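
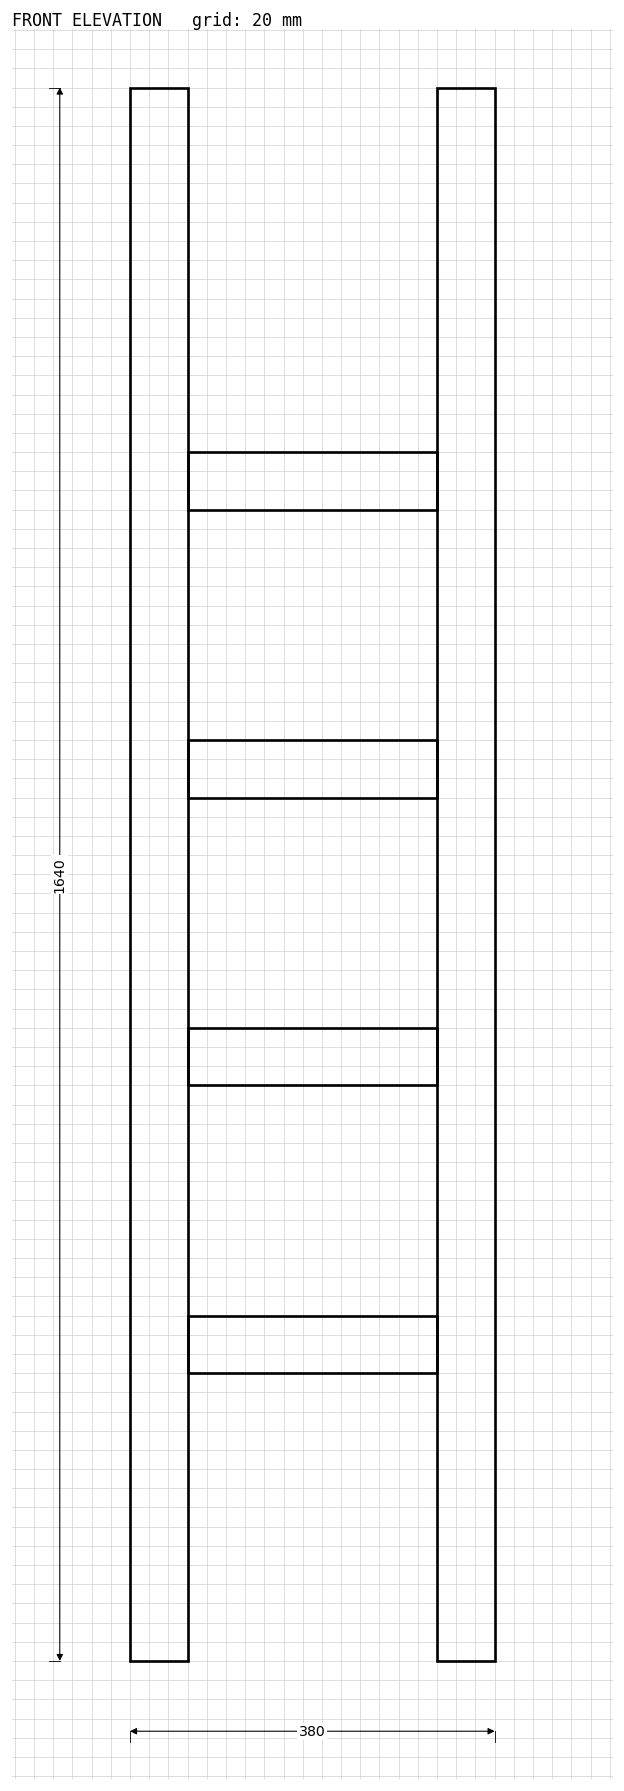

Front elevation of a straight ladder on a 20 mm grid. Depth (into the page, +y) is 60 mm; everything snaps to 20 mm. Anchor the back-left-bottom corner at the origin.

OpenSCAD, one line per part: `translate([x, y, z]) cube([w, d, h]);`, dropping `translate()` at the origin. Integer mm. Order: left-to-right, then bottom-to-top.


cube([60, 60, 1640]);
translate([60, 0, 300]) cube([260, 60, 60]);
translate([60, 0, 600]) cube([260, 60, 60]);
translate([60, 0, 900]) cube([260, 60, 60]);
translate([60, 0, 1200]) cube([260, 60, 60]);
translate([320, 0, 0]) cube([60, 60, 1640]);


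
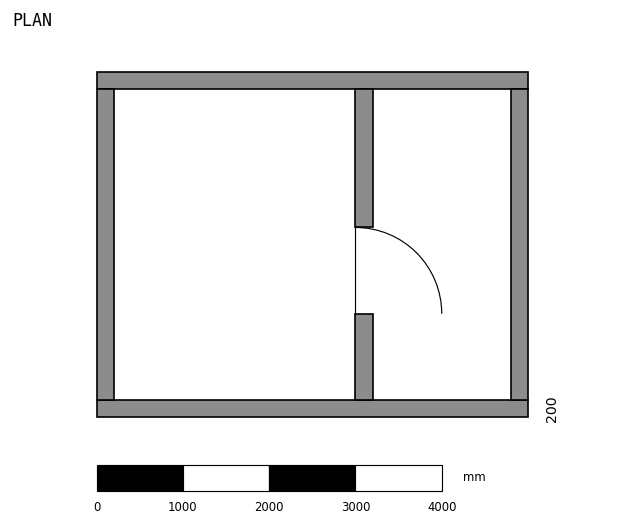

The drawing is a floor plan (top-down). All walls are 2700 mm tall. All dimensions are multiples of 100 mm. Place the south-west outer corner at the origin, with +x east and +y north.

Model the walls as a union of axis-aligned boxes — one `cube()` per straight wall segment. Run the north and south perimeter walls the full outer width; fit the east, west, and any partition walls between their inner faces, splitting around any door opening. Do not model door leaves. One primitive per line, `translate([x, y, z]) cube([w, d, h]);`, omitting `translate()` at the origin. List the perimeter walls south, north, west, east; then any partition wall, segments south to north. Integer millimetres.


cube([5000, 200, 2700]);
translate([0, 3800, 0]) cube([5000, 200, 2700]);
translate([0, 200, 0]) cube([200, 3600, 2700]);
translate([4800, 200, 0]) cube([200, 3600, 2700]);
translate([3000, 200, 0]) cube([200, 1000, 2700]);
translate([3000, 2200, 0]) cube([200, 1600, 2700]);


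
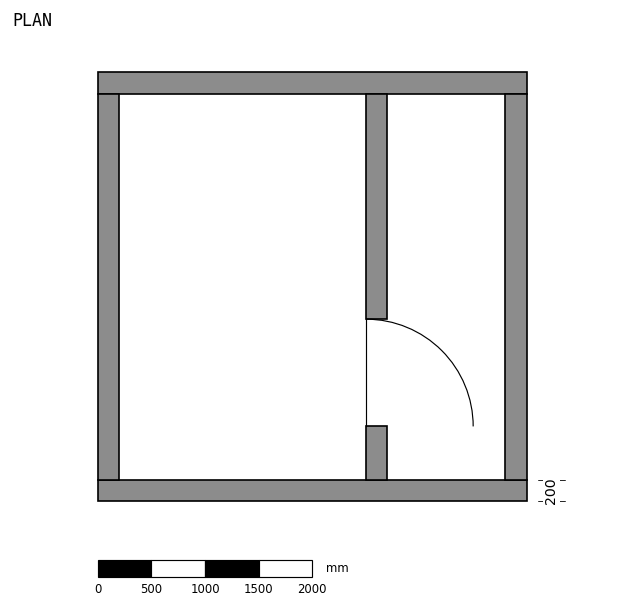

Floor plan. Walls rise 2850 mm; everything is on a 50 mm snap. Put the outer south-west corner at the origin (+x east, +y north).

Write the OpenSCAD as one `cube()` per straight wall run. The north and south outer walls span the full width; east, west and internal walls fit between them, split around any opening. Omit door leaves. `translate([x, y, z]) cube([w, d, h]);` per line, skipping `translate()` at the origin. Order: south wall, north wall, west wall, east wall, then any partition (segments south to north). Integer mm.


cube([4000, 200, 2850]);
translate([0, 3800, 0]) cube([4000, 200, 2850]);
translate([0, 200, 0]) cube([200, 3600, 2850]);
translate([3800, 200, 0]) cube([200, 3600, 2850]);
translate([2500, 200, 0]) cube([200, 500, 2850]);
translate([2500, 1700, 0]) cube([200, 2100, 2850]);


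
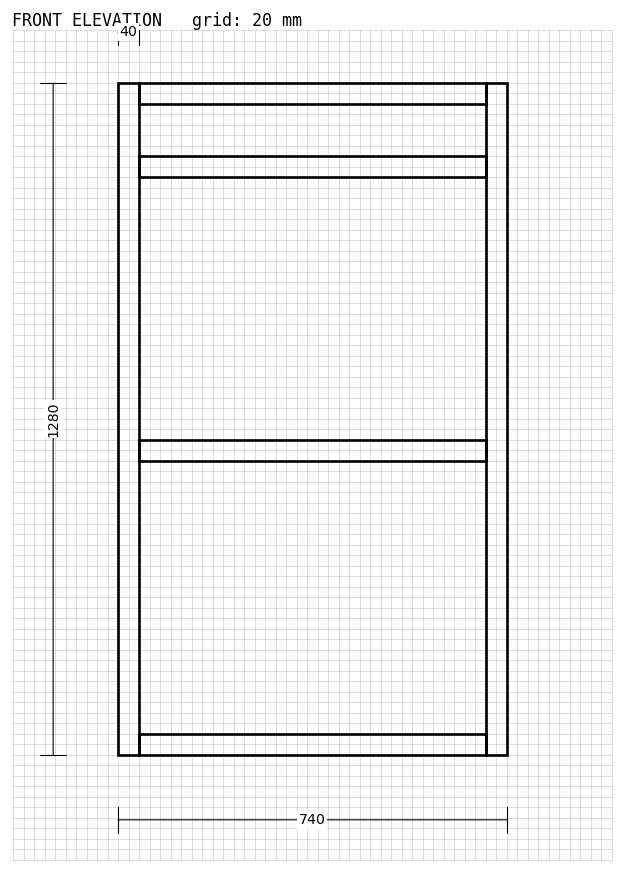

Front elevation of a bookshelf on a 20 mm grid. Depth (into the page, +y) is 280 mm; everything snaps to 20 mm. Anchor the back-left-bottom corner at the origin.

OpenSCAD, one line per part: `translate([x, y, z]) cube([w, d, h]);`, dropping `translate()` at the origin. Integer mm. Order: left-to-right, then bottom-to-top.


cube([40, 280, 1280]);
translate([40, 0, 0]) cube([660, 280, 40]);
translate([40, 0, 560]) cube([660, 280, 40]);
translate([40, 0, 1100]) cube([660, 280, 40]);
translate([40, 0, 1240]) cube([660, 280, 40]);
translate([700, 0, 0]) cube([40, 280, 1280]);


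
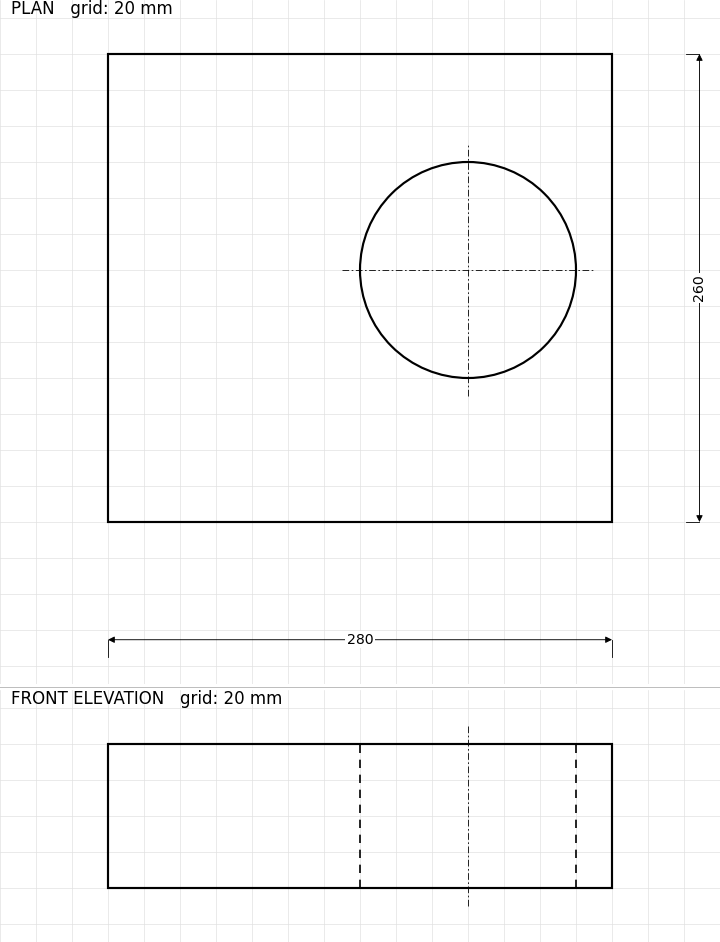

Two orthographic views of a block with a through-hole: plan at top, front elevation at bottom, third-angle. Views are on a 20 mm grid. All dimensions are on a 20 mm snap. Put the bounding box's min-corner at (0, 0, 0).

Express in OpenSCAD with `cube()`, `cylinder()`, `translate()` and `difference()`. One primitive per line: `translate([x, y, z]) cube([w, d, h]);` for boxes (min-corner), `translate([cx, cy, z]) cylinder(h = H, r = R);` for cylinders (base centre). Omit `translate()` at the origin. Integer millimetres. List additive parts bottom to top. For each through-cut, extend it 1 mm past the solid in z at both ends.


difference() {
  cube([280, 260, 80]);
  translate([200, 140, -1]) cylinder(h = 82, r = 60);
}


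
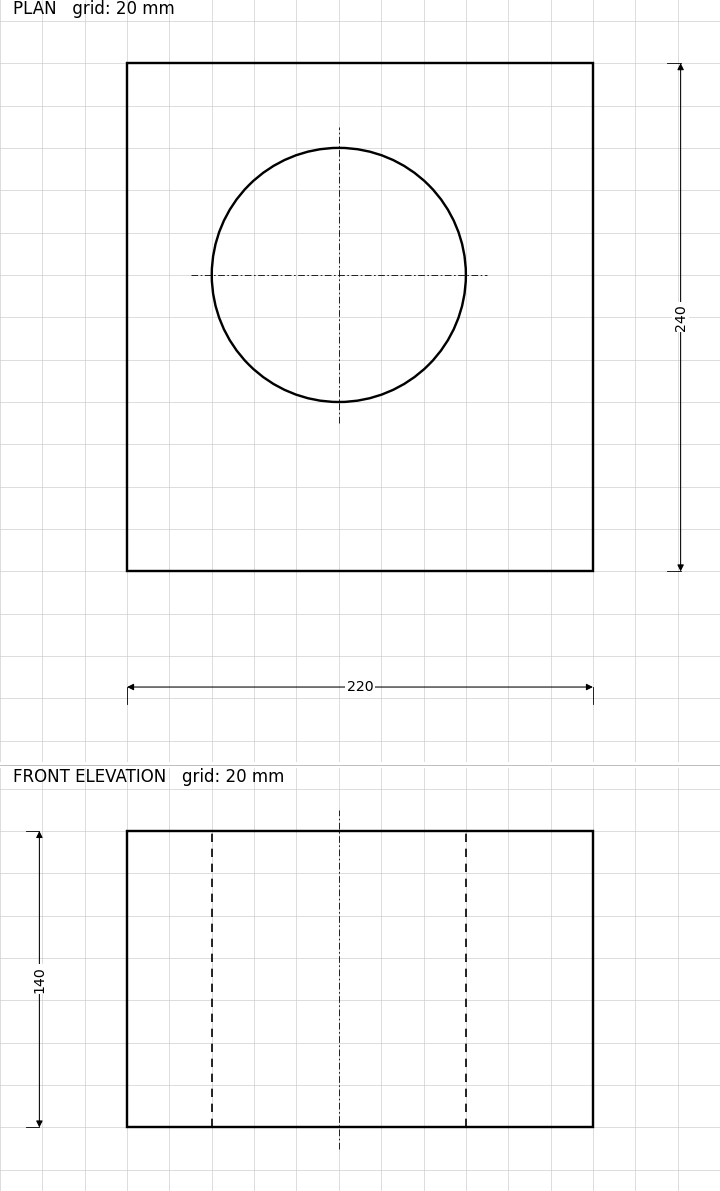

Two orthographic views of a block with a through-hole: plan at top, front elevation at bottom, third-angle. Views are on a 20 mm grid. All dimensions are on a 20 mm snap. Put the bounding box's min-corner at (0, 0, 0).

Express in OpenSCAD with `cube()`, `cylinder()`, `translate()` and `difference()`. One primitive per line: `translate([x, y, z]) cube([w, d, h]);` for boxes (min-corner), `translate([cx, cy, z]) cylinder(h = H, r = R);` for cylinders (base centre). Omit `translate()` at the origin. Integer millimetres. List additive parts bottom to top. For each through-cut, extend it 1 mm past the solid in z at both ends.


difference() {
  cube([220, 240, 140]);
  translate([100, 140, -1]) cylinder(h = 142, r = 60);
}


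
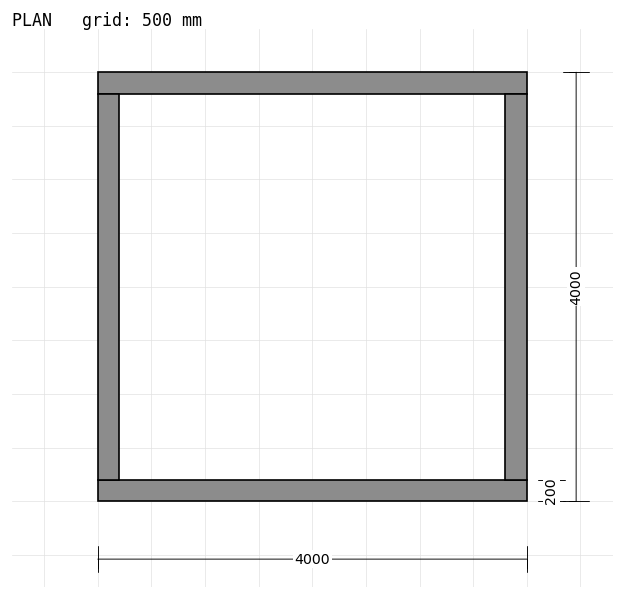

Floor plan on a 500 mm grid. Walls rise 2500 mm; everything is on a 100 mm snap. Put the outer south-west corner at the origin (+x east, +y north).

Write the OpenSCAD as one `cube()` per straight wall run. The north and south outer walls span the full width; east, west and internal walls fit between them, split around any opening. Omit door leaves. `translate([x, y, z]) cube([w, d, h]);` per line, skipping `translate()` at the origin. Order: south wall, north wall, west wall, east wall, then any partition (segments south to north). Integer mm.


cube([4000, 200, 2500]);
translate([0, 3800, 0]) cube([4000, 200, 2500]);
translate([0, 200, 0]) cube([200, 3600, 2500]);
translate([3800, 200, 0]) cube([200, 3600, 2500]);


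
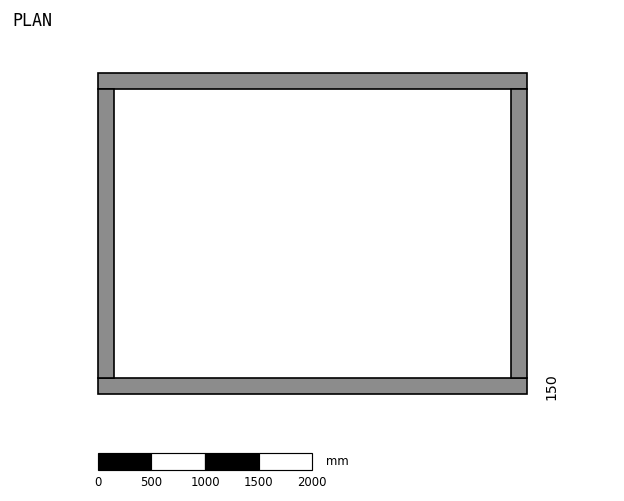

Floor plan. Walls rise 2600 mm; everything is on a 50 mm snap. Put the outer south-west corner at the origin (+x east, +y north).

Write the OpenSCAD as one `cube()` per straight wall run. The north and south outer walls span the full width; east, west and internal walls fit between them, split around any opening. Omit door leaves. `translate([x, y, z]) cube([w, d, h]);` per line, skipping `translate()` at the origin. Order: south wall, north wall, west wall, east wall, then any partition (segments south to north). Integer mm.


cube([4000, 150, 2600]);
translate([0, 2850, 0]) cube([4000, 150, 2600]);
translate([0, 150, 0]) cube([150, 2700, 2600]);
translate([3850, 150, 0]) cube([150, 2700, 2600]);


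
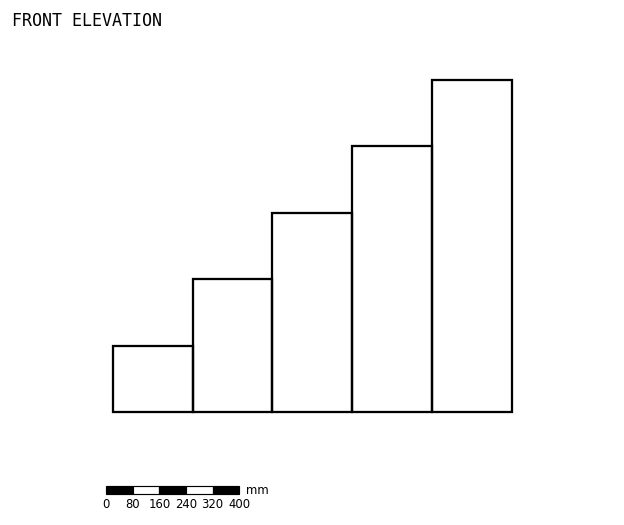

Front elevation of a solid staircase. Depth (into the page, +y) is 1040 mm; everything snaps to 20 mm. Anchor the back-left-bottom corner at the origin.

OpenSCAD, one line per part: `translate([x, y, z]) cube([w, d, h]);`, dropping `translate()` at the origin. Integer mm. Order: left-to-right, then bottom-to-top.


cube([240, 1040, 200]);
translate([240, 0, 0]) cube([240, 1040, 400]);
translate([480, 0, 0]) cube([240, 1040, 600]);
translate([720, 0, 0]) cube([240, 1040, 800]);
translate([960, 0, 0]) cube([240, 1040, 1000]);


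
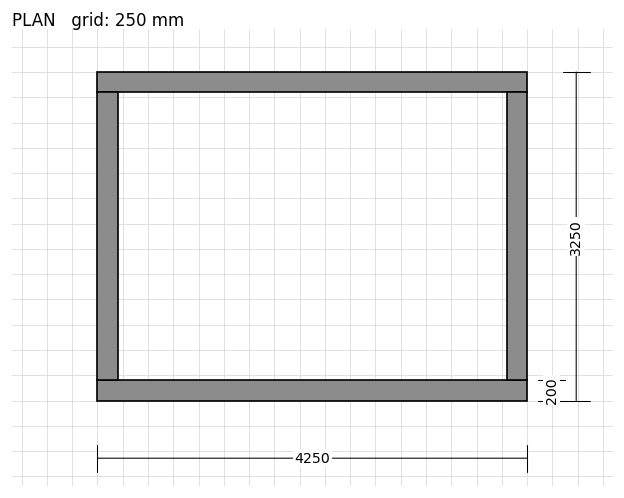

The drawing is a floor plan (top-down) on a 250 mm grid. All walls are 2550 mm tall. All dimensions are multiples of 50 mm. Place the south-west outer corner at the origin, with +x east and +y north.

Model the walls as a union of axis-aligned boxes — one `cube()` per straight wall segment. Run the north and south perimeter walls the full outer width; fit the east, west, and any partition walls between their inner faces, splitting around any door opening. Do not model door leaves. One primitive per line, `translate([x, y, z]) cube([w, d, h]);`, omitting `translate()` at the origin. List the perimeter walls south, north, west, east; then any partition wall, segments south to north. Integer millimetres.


cube([4250, 200, 2550]);
translate([0, 3050, 0]) cube([4250, 200, 2550]);
translate([0, 200, 0]) cube([200, 2850, 2550]);
translate([4050, 200, 0]) cube([200, 2850, 2550]);


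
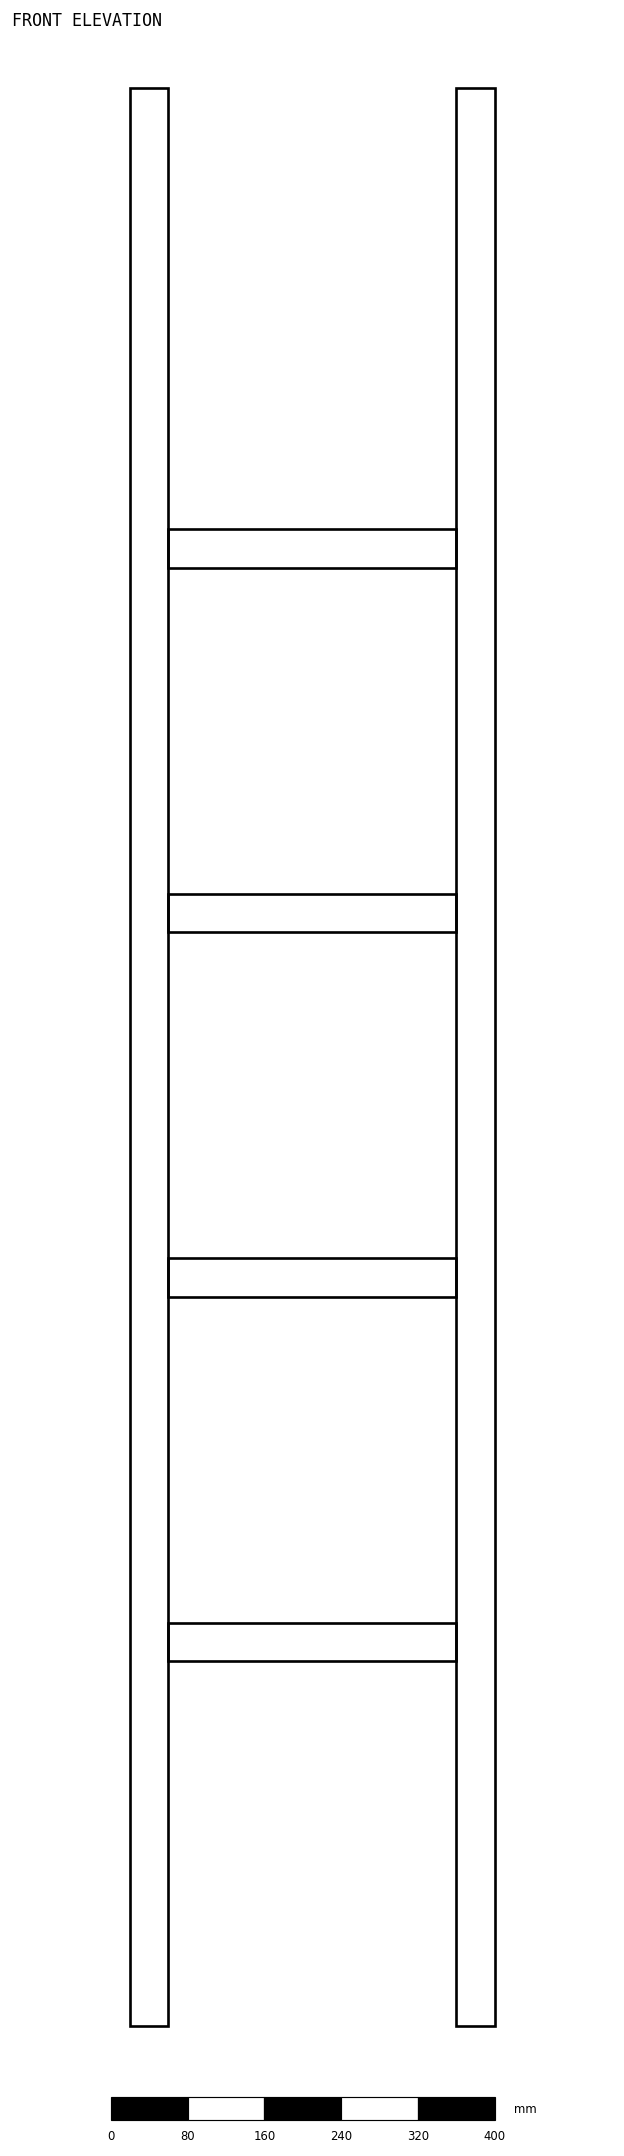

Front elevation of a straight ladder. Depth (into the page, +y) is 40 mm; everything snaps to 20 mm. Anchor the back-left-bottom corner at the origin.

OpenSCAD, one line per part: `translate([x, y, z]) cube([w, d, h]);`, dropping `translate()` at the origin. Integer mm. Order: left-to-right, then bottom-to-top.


cube([40, 40, 2020]);
translate([40, 0, 380]) cube([300, 40, 40]);
translate([40, 0, 760]) cube([300, 40, 40]);
translate([40, 0, 1140]) cube([300, 40, 40]);
translate([40, 0, 1520]) cube([300, 40, 40]);
translate([340, 0, 0]) cube([40, 40, 2020]);


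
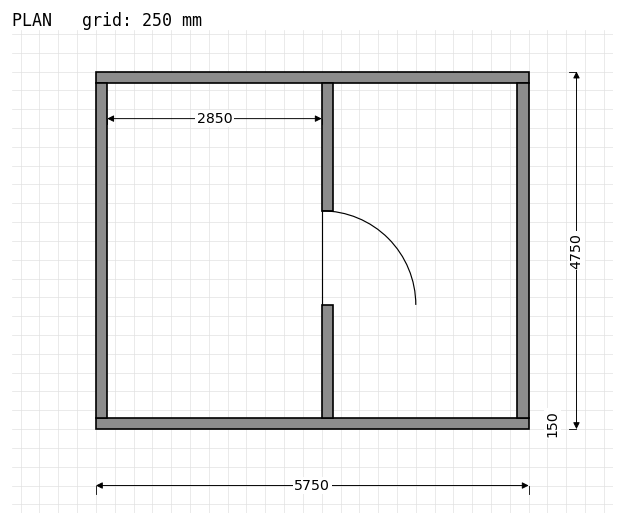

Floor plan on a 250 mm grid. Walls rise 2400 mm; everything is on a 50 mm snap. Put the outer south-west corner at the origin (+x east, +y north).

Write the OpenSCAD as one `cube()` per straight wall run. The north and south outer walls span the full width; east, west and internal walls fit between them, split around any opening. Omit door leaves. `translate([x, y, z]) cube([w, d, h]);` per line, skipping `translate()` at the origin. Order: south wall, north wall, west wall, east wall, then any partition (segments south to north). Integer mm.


cube([5750, 150, 2400]);
translate([0, 4600, 0]) cube([5750, 150, 2400]);
translate([0, 150, 0]) cube([150, 4450, 2400]);
translate([5600, 150, 0]) cube([150, 4450, 2400]);
translate([3000, 150, 0]) cube([150, 1500, 2400]);
translate([3000, 2900, 0]) cube([150, 1700, 2400]);


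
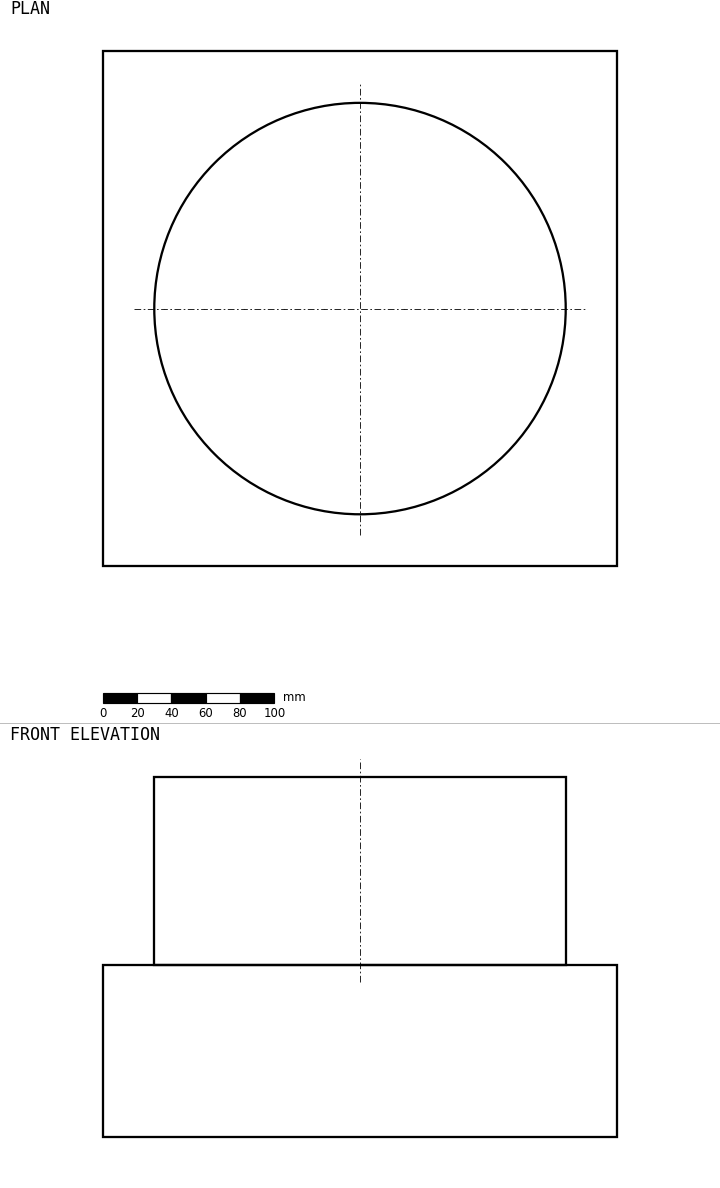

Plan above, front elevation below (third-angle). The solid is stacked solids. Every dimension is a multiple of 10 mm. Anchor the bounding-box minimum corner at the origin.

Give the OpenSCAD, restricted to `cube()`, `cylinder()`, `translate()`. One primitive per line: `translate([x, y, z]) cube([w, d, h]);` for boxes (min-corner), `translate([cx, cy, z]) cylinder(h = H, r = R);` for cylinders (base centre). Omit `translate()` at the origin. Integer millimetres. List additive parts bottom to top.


cube([300, 300, 100]);
translate([150, 150, 100]) cylinder(h = 110, r = 120);


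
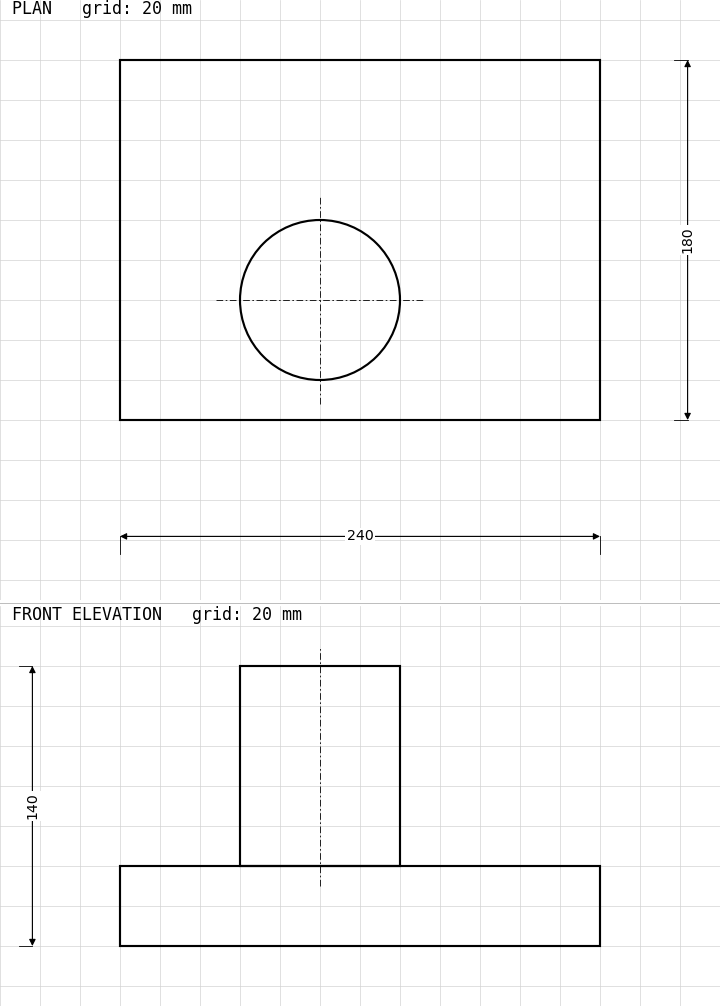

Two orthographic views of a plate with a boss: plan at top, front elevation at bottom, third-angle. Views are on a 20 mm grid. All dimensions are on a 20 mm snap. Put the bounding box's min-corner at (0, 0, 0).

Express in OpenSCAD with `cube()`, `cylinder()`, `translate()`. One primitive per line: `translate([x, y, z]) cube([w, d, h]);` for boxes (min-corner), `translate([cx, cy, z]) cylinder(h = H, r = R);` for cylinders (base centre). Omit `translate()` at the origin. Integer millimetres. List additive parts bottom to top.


cube([240, 180, 40]);
translate([100, 60, 40]) cylinder(h = 100, r = 40);


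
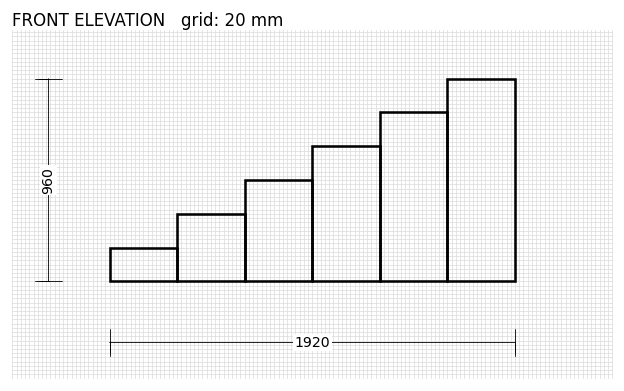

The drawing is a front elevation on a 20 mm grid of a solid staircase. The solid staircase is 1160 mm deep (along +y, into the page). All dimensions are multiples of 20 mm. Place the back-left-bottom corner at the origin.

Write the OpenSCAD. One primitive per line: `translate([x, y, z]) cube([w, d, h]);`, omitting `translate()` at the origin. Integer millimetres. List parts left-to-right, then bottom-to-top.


cube([320, 1160, 160]);
translate([320, 0, 0]) cube([320, 1160, 320]);
translate([640, 0, 0]) cube([320, 1160, 480]);
translate([960, 0, 0]) cube([320, 1160, 640]);
translate([1280, 0, 0]) cube([320, 1160, 800]);
translate([1600, 0, 0]) cube([320, 1160, 960]);


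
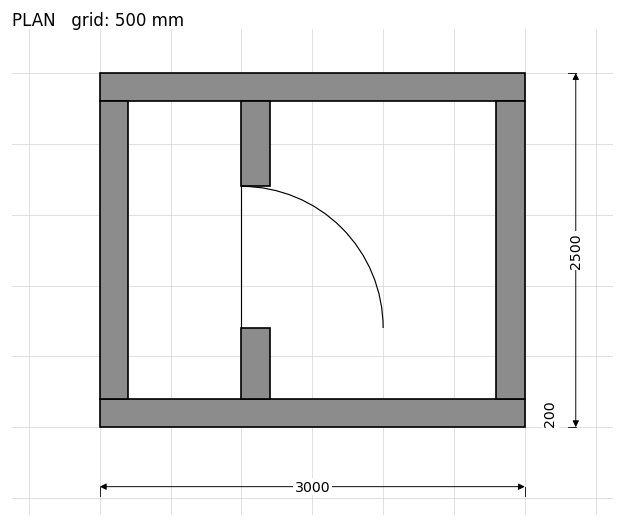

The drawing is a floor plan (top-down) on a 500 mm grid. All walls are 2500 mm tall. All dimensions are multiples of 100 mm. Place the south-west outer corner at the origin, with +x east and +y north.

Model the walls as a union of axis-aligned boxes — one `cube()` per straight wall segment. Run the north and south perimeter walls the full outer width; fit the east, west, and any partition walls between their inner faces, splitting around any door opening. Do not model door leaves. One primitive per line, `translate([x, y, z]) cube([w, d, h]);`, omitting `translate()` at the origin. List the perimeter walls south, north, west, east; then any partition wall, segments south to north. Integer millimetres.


cube([3000, 200, 2500]);
translate([0, 2300, 0]) cube([3000, 200, 2500]);
translate([0, 200, 0]) cube([200, 2100, 2500]);
translate([2800, 200, 0]) cube([200, 2100, 2500]);
translate([1000, 200, 0]) cube([200, 500, 2500]);
translate([1000, 1700, 0]) cube([200, 600, 2500]);


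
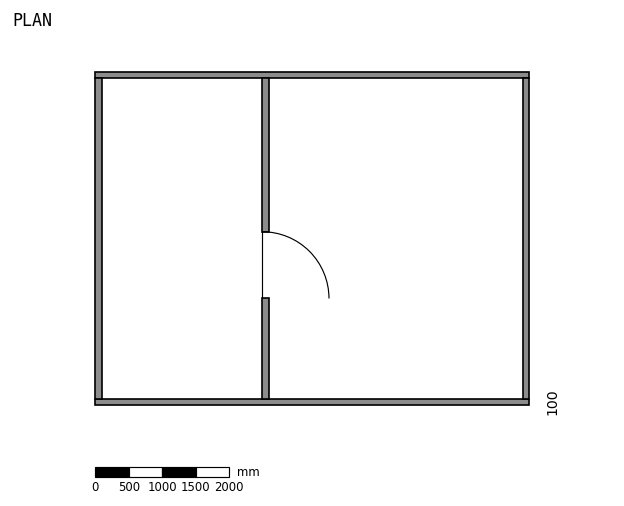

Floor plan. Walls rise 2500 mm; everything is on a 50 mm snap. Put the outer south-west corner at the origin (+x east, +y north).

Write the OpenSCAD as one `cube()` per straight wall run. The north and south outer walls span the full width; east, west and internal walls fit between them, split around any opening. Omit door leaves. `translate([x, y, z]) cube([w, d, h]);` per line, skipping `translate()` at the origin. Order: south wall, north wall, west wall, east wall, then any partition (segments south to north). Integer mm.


cube([6500, 100, 2500]);
translate([0, 4900, 0]) cube([6500, 100, 2500]);
translate([0, 100, 0]) cube([100, 4800, 2500]);
translate([6400, 100, 0]) cube([100, 4800, 2500]);
translate([2500, 100, 0]) cube([100, 1500, 2500]);
translate([2500, 2600, 0]) cube([100, 2300, 2500]);


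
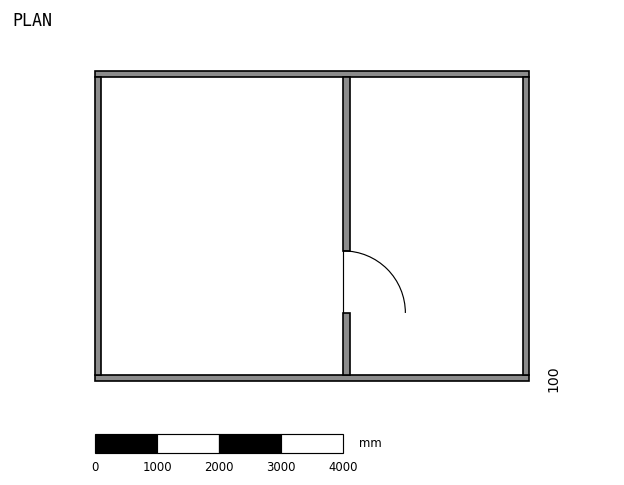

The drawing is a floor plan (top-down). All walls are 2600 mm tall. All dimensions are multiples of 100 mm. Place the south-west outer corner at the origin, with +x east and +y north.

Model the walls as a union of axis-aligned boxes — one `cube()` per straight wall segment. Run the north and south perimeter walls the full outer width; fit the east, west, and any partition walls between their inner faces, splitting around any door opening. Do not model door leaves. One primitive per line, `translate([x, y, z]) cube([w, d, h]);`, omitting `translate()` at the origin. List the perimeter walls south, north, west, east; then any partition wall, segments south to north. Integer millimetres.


cube([7000, 100, 2600]);
translate([0, 4900, 0]) cube([7000, 100, 2600]);
translate([0, 100, 0]) cube([100, 4800, 2600]);
translate([6900, 100, 0]) cube([100, 4800, 2600]);
translate([4000, 100, 0]) cube([100, 1000, 2600]);
translate([4000, 2100, 0]) cube([100, 2800, 2600]);


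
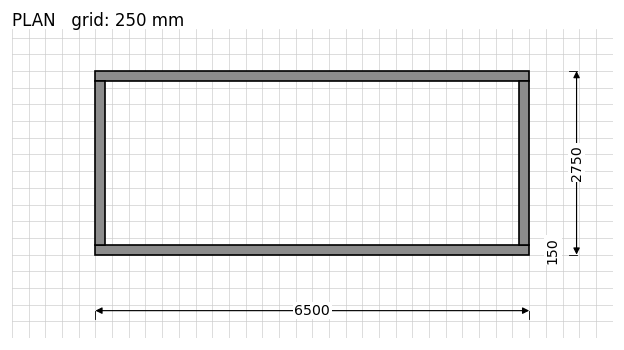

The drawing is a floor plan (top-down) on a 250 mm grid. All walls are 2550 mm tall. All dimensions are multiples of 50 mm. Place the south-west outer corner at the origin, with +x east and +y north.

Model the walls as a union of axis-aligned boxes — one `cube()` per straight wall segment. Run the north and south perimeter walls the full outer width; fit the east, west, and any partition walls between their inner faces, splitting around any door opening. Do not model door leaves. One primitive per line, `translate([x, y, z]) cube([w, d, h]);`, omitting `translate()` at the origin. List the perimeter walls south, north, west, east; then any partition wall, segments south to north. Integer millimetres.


cube([6500, 150, 2550]);
translate([0, 2600, 0]) cube([6500, 150, 2550]);
translate([0, 150, 0]) cube([150, 2450, 2550]);
translate([6350, 150, 0]) cube([150, 2450, 2550]);


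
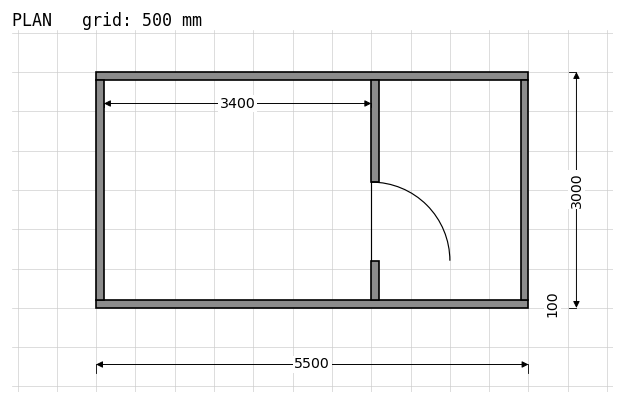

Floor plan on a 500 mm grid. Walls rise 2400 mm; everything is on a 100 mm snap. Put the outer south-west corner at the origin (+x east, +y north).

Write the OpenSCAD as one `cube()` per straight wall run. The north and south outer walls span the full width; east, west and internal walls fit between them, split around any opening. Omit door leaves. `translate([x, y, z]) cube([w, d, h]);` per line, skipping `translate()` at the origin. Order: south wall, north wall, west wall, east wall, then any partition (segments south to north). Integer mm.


cube([5500, 100, 2400]);
translate([0, 2900, 0]) cube([5500, 100, 2400]);
translate([0, 100, 0]) cube([100, 2800, 2400]);
translate([5400, 100, 0]) cube([100, 2800, 2400]);
translate([3500, 100, 0]) cube([100, 500, 2400]);
translate([3500, 1600, 0]) cube([100, 1300, 2400]);


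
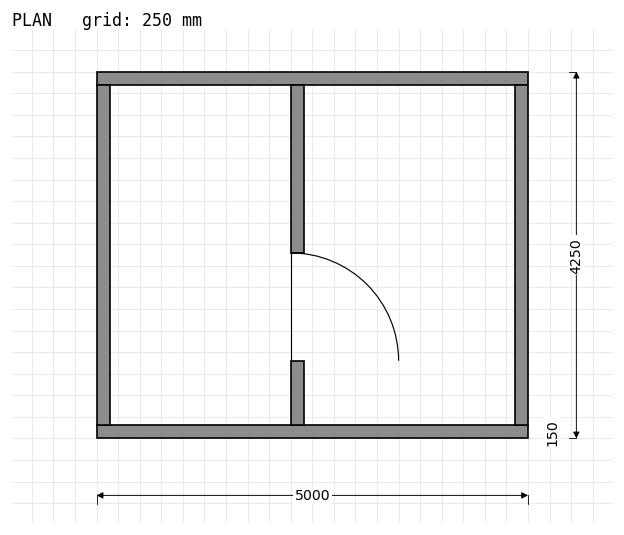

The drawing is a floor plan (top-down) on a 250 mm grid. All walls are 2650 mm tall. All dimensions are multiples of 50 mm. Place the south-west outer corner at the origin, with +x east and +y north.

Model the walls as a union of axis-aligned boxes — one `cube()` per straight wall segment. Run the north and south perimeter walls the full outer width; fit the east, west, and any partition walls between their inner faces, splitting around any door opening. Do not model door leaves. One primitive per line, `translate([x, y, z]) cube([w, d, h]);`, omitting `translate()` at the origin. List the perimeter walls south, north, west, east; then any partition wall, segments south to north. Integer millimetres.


cube([5000, 150, 2650]);
translate([0, 4100, 0]) cube([5000, 150, 2650]);
translate([0, 150, 0]) cube([150, 3950, 2650]);
translate([4850, 150, 0]) cube([150, 3950, 2650]);
translate([2250, 150, 0]) cube([150, 750, 2650]);
translate([2250, 2150, 0]) cube([150, 1950, 2650]);


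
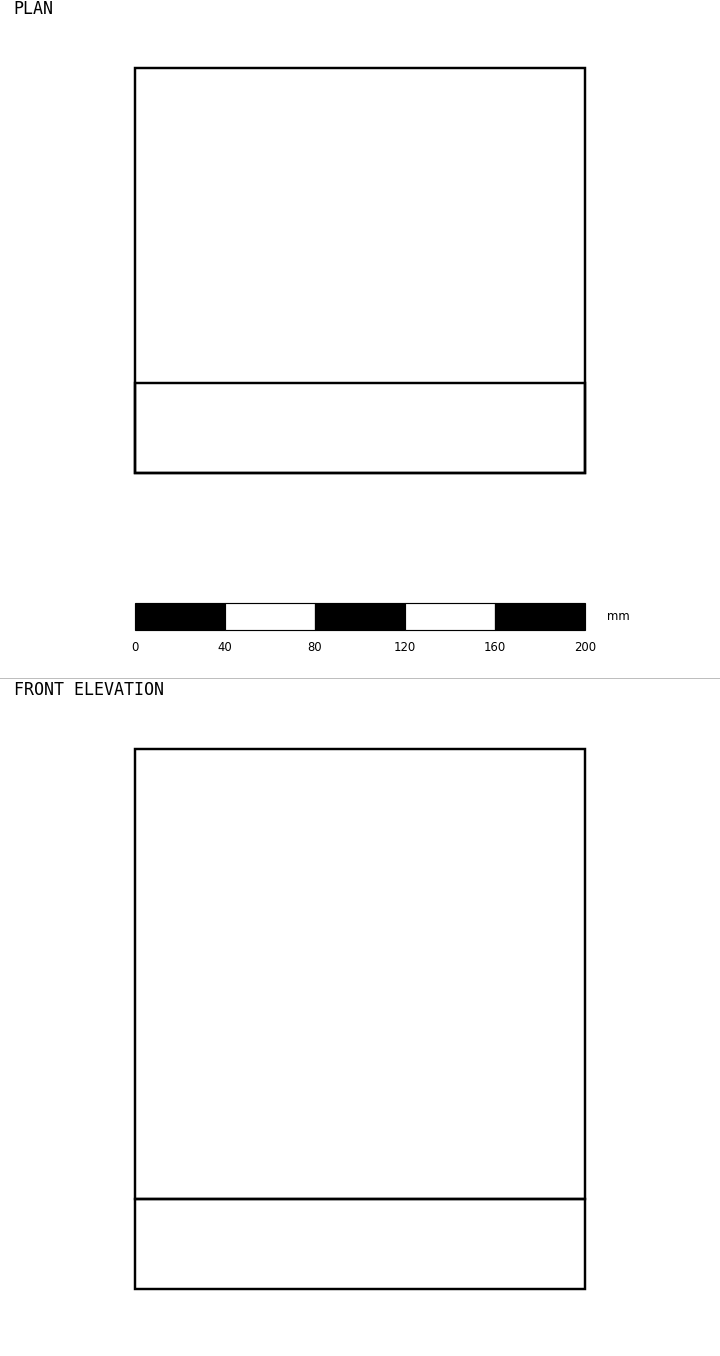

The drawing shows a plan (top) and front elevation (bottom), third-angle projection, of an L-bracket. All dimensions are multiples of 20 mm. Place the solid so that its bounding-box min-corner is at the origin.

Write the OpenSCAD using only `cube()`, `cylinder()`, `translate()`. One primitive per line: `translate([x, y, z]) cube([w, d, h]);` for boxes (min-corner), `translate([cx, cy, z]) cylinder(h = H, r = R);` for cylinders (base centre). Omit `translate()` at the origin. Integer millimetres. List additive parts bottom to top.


cube([200, 180, 40]);
translate([0, 0, 40]) cube([200, 40, 200]);


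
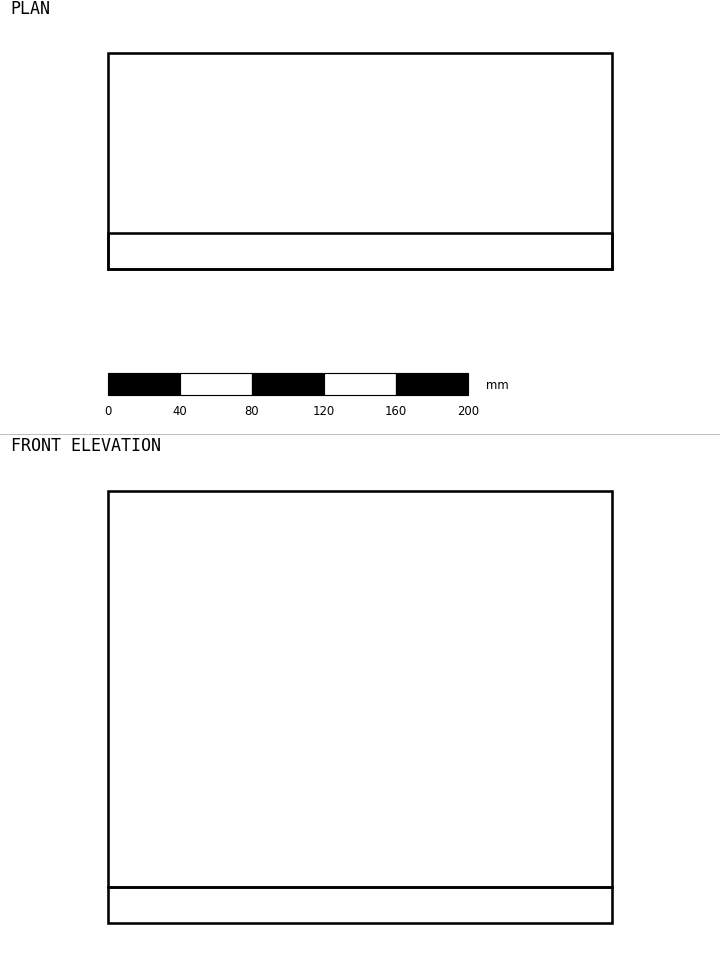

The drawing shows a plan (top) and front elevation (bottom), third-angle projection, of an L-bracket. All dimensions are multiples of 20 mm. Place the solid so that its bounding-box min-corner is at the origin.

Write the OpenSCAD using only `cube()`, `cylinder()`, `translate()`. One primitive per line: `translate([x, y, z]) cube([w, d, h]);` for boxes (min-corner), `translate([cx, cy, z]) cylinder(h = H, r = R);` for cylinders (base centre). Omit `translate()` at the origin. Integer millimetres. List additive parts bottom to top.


cube([280, 120, 20]);
translate([0, 0, 20]) cube([280, 20, 220]);


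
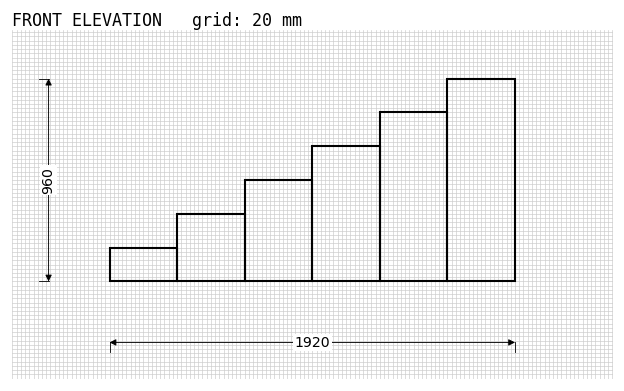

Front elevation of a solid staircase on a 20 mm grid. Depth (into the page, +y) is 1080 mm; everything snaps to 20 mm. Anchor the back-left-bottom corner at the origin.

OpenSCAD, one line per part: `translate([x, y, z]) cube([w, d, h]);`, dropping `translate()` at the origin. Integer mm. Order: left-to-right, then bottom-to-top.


cube([320, 1080, 160]);
translate([320, 0, 0]) cube([320, 1080, 320]);
translate([640, 0, 0]) cube([320, 1080, 480]);
translate([960, 0, 0]) cube([320, 1080, 640]);
translate([1280, 0, 0]) cube([320, 1080, 800]);
translate([1600, 0, 0]) cube([320, 1080, 960]);


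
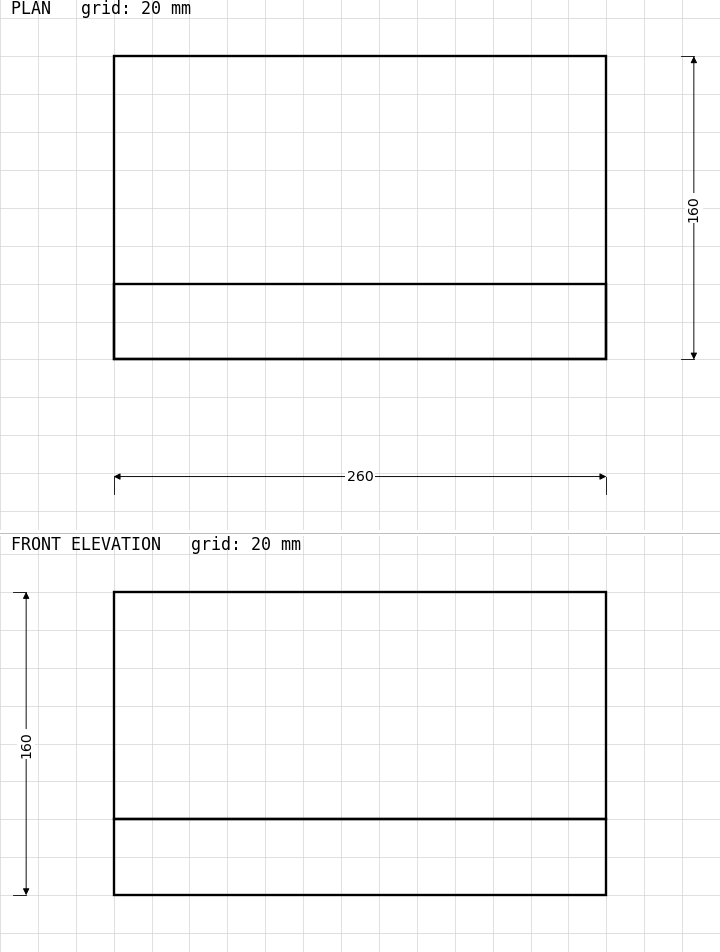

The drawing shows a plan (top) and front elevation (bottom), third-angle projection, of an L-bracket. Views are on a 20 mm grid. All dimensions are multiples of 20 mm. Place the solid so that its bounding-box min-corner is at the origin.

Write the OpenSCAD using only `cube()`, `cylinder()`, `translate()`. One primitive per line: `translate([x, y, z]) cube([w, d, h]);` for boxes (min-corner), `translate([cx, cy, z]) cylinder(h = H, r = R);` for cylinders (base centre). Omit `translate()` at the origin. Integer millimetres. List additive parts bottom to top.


cube([260, 160, 40]);
translate([0, 0, 40]) cube([260, 40, 120]);


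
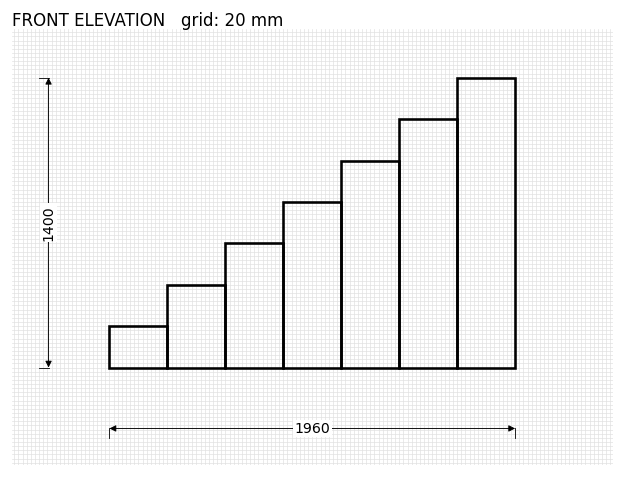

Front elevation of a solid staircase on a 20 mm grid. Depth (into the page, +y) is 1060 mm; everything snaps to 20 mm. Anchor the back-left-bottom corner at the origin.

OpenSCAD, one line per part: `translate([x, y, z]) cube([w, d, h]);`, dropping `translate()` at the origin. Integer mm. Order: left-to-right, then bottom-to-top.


cube([280, 1060, 200]);
translate([280, 0, 0]) cube([280, 1060, 400]);
translate([560, 0, 0]) cube([280, 1060, 600]);
translate([840, 0, 0]) cube([280, 1060, 800]);
translate([1120, 0, 0]) cube([280, 1060, 1000]);
translate([1400, 0, 0]) cube([280, 1060, 1200]);
translate([1680, 0, 0]) cube([280, 1060, 1400]);


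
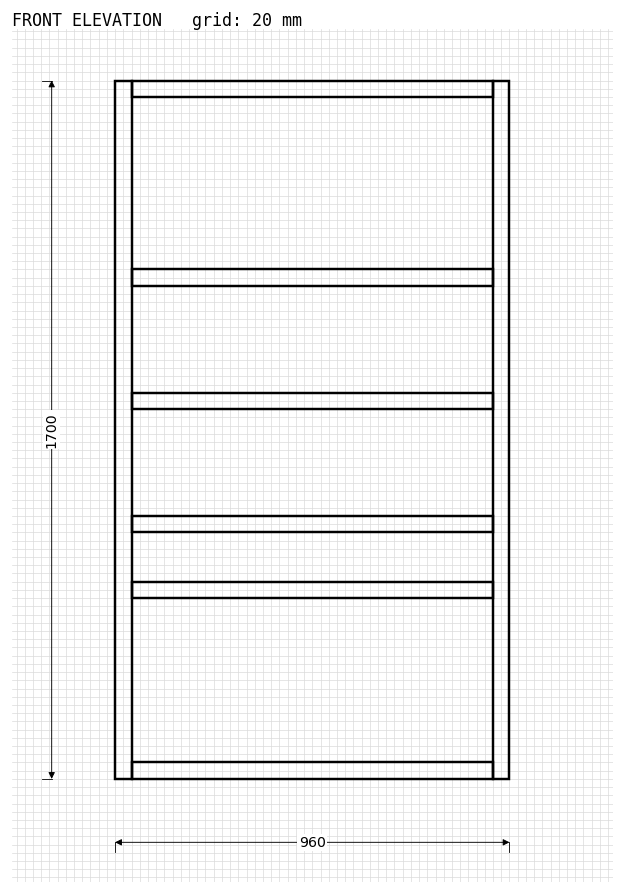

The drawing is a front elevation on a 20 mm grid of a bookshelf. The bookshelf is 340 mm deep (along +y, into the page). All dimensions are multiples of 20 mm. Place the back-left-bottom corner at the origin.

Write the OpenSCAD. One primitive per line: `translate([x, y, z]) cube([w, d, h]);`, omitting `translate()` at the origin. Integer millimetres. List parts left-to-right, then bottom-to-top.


cube([40, 340, 1700]);
translate([40, 0, 0]) cube([880, 340, 40]);
translate([40, 0, 440]) cube([880, 340, 40]);
translate([40, 0, 600]) cube([880, 340, 40]);
translate([40, 0, 900]) cube([880, 340, 40]);
translate([40, 0, 1200]) cube([880, 340, 40]);
translate([40, 0, 1660]) cube([880, 340, 40]);
translate([920, 0, 0]) cube([40, 340, 1700]);


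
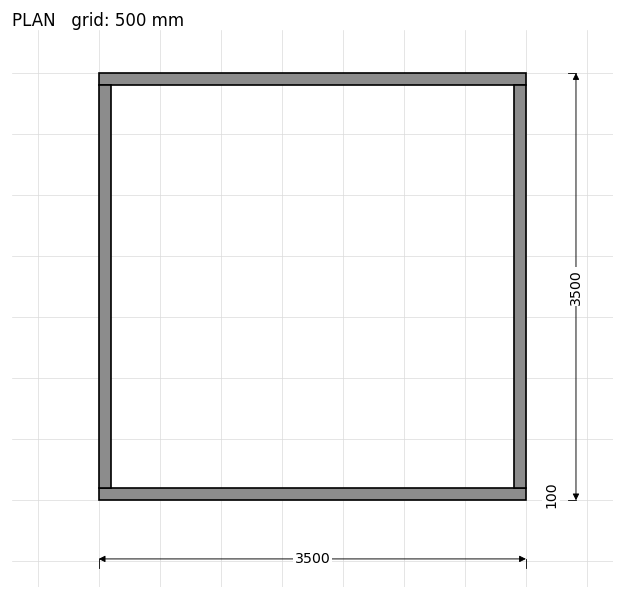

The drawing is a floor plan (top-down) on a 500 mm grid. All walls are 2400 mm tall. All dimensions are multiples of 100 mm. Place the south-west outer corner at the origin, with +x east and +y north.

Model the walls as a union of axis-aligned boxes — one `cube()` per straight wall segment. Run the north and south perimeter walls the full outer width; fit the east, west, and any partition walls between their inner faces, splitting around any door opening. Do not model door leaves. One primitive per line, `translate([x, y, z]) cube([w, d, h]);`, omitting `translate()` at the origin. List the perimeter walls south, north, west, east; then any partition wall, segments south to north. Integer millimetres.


cube([3500, 100, 2400]);
translate([0, 3400, 0]) cube([3500, 100, 2400]);
translate([0, 100, 0]) cube([100, 3300, 2400]);
translate([3400, 100, 0]) cube([100, 3300, 2400]);


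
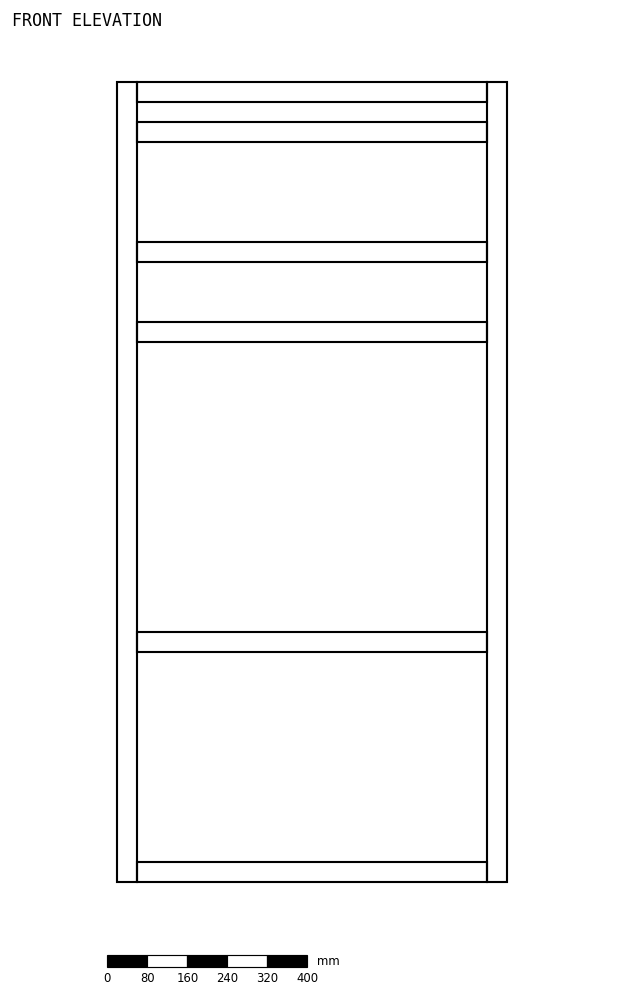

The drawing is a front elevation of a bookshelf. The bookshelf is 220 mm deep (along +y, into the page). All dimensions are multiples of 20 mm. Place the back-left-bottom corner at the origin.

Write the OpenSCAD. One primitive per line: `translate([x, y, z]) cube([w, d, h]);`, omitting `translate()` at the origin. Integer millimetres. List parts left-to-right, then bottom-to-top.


cube([40, 220, 1600]);
translate([40, 0, 0]) cube([700, 220, 40]);
translate([40, 0, 460]) cube([700, 220, 40]);
translate([40, 0, 1080]) cube([700, 220, 40]);
translate([40, 0, 1240]) cube([700, 220, 40]);
translate([40, 0, 1480]) cube([700, 220, 40]);
translate([40, 0, 1560]) cube([700, 220, 40]);
translate([740, 0, 0]) cube([40, 220, 1600]);


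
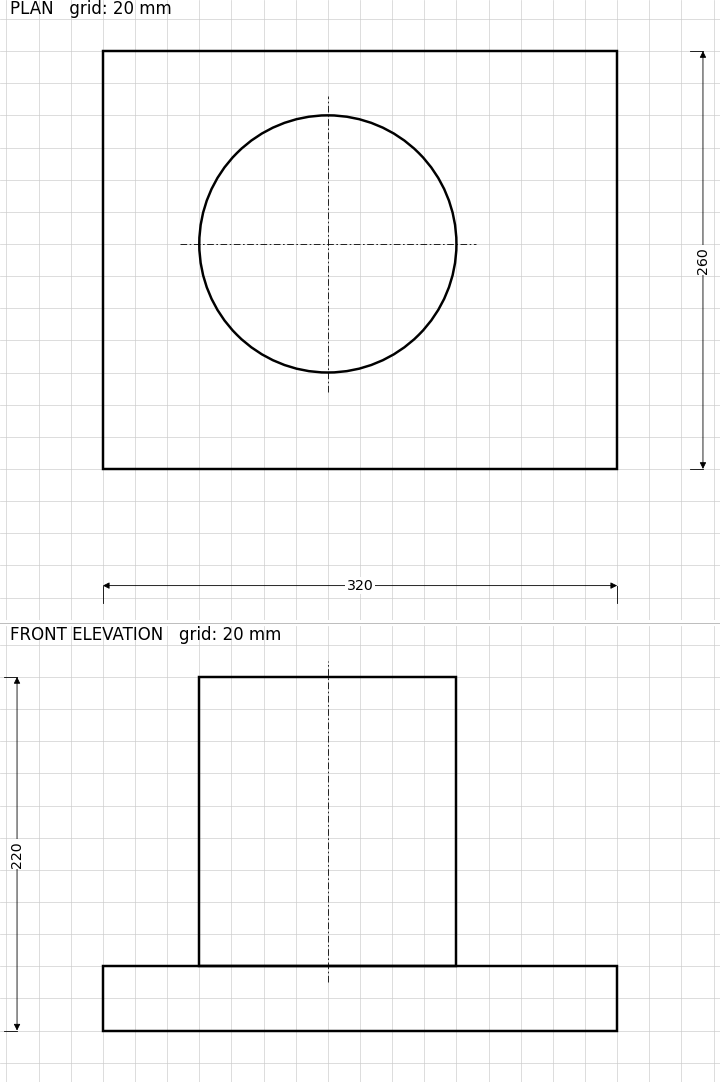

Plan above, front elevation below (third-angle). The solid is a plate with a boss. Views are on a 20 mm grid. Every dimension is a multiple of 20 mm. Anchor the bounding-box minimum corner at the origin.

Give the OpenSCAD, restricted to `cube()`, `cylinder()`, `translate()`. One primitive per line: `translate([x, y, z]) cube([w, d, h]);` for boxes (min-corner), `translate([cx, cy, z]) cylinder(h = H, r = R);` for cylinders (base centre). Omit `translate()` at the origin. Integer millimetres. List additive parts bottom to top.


cube([320, 260, 40]);
translate([140, 140, 40]) cylinder(h = 180, r = 80);


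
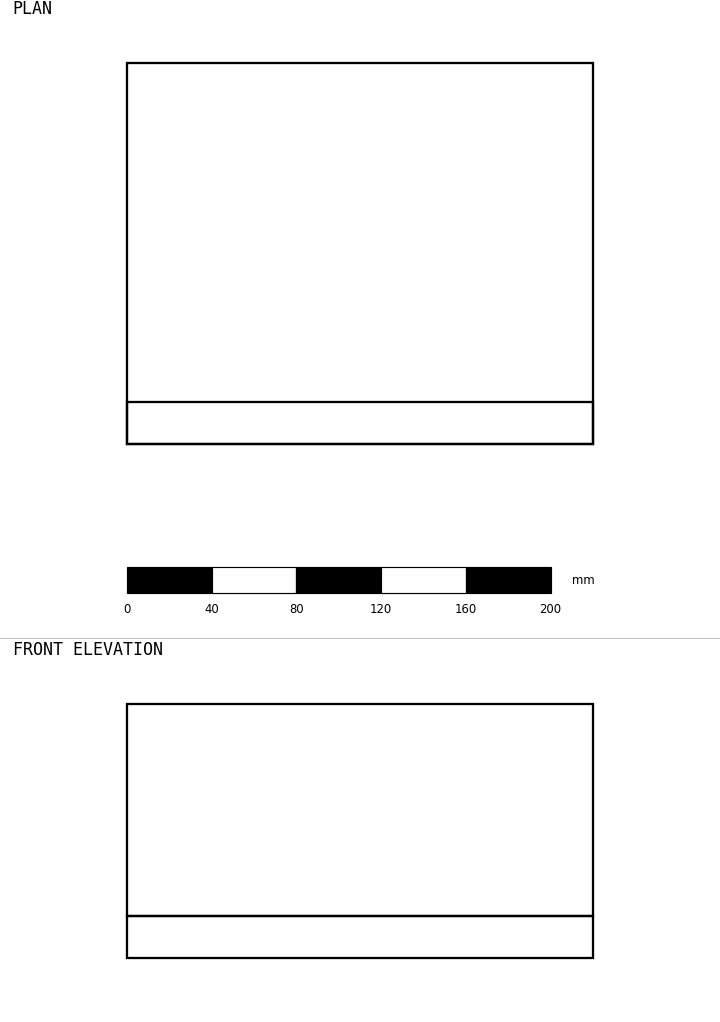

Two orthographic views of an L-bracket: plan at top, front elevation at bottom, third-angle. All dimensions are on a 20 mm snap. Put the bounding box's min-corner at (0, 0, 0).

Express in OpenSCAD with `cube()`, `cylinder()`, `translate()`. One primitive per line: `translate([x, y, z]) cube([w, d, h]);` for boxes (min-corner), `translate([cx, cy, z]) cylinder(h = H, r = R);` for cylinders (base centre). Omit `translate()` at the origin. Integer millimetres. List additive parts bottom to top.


cube([220, 180, 20]);
translate([0, 0, 20]) cube([220, 20, 100]);


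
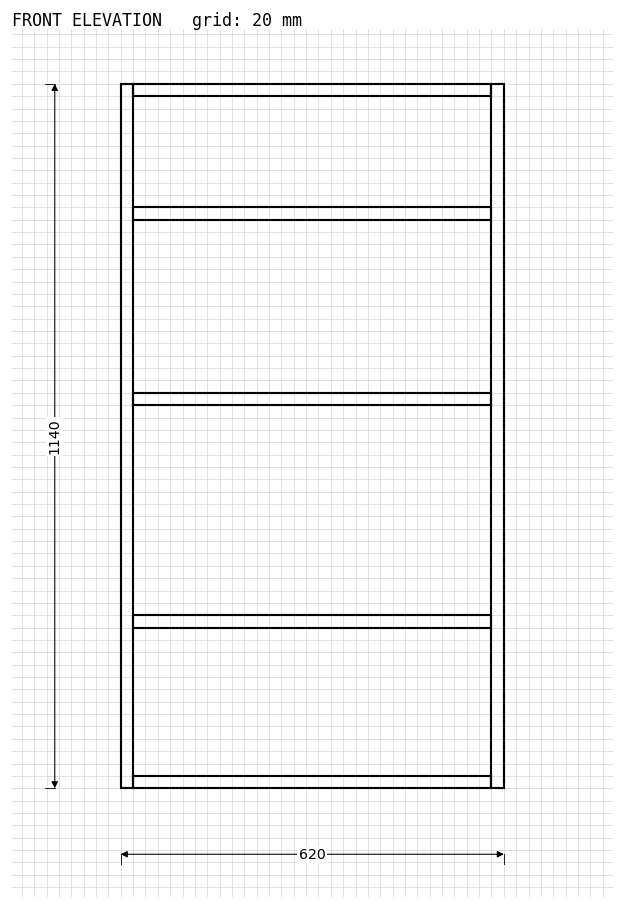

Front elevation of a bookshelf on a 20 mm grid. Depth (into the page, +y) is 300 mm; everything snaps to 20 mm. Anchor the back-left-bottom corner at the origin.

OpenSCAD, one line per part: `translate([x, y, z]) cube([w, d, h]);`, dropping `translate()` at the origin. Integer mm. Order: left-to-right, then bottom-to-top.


cube([20, 300, 1140]);
translate([20, 0, 0]) cube([580, 300, 20]);
translate([20, 0, 260]) cube([580, 300, 20]);
translate([20, 0, 620]) cube([580, 300, 20]);
translate([20, 0, 920]) cube([580, 300, 20]);
translate([20, 0, 1120]) cube([580, 300, 20]);
translate([600, 0, 0]) cube([20, 300, 1140]);


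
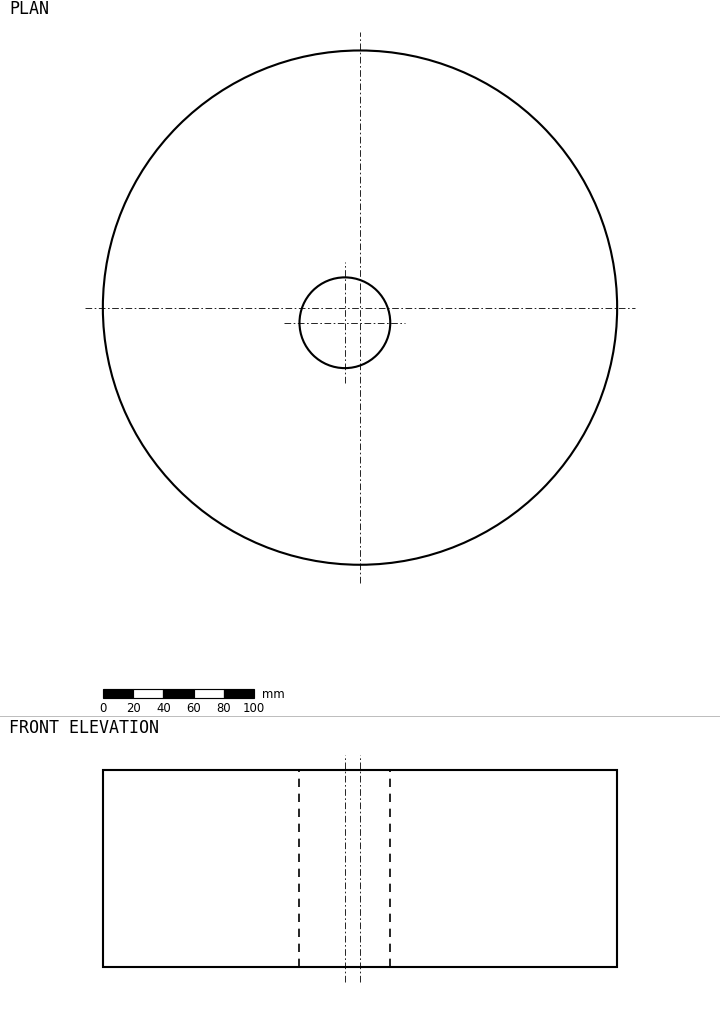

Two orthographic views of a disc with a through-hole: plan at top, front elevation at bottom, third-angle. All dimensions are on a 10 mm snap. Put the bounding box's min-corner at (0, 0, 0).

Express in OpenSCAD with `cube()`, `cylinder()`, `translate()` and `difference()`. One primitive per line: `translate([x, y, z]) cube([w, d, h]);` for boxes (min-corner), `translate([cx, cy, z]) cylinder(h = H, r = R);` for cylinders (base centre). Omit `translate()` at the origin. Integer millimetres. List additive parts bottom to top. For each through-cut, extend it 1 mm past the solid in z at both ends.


difference() {
  translate([170, 170, 0]) cylinder(h = 130, r = 170);
  translate([160, 160, -1]) cylinder(h = 132, r = 30);
}


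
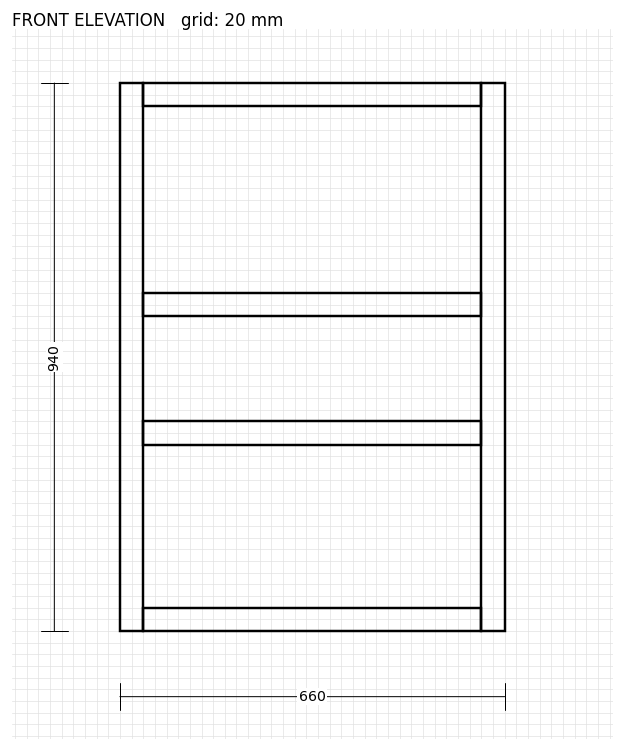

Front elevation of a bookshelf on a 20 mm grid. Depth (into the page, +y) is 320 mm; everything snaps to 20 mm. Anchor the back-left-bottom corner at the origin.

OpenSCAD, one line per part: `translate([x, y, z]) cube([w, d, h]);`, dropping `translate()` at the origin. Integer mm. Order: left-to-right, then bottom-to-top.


cube([40, 320, 940]);
translate([40, 0, 0]) cube([580, 320, 40]);
translate([40, 0, 320]) cube([580, 320, 40]);
translate([40, 0, 540]) cube([580, 320, 40]);
translate([40, 0, 900]) cube([580, 320, 40]);
translate([620, 0, 0]) cube([40, 320, 940]);


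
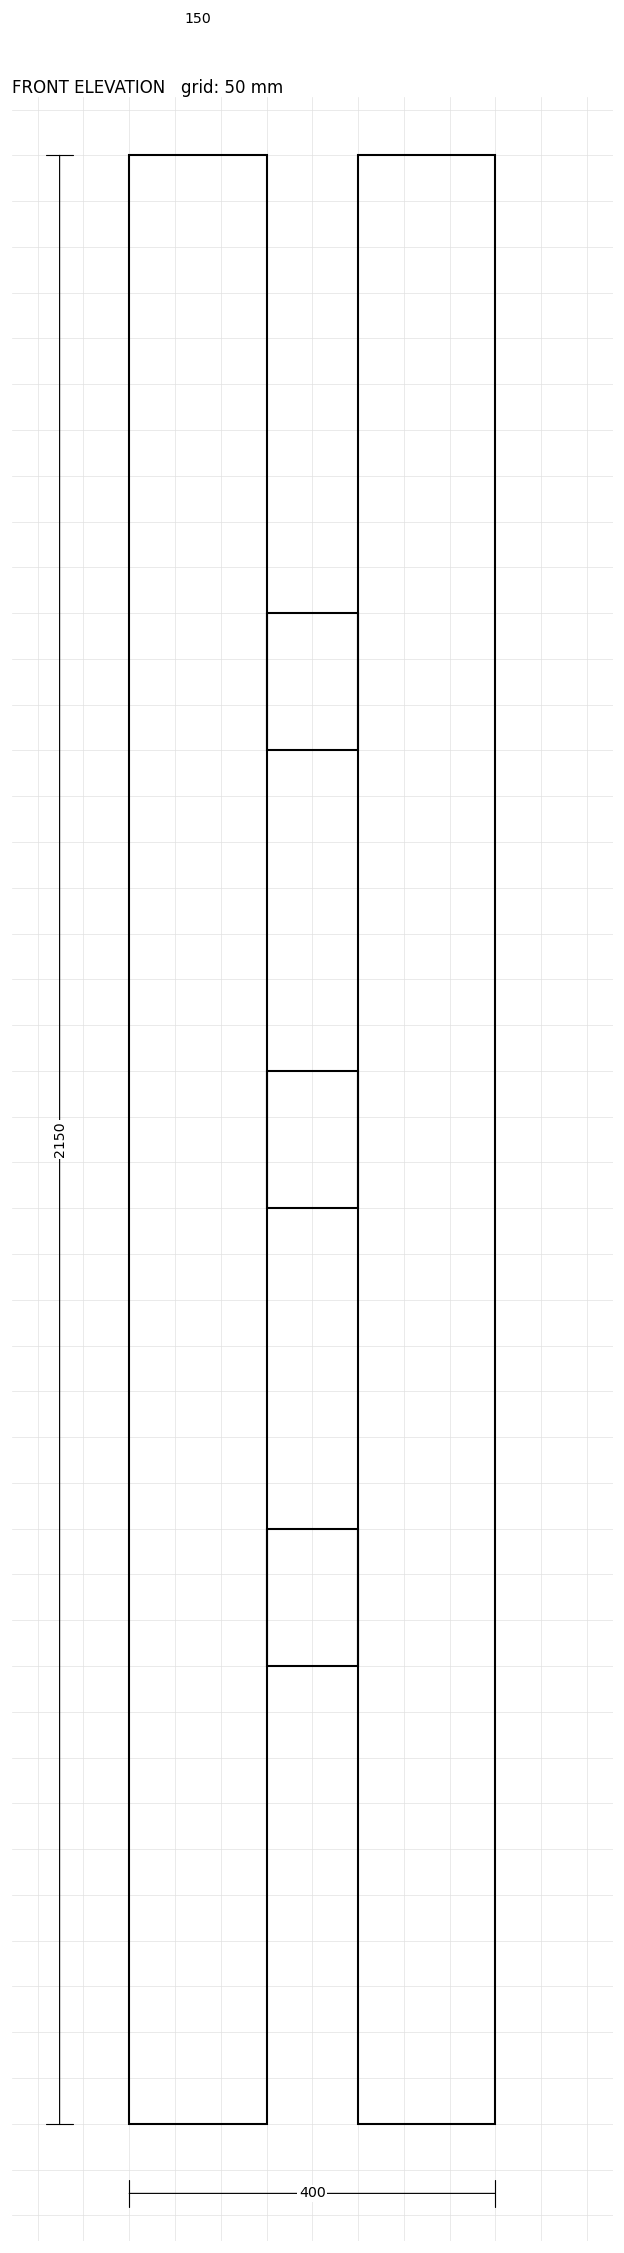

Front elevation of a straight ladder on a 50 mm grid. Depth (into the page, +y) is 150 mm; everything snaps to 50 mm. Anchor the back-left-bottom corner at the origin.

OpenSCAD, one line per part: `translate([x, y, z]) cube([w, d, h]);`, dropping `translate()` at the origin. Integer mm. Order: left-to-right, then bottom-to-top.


cube([150, 150, 2150]);
translate([150, 0, 500]) cube([100, 150, 150]);
translate([150, 0, 1000]) cube([100, 150, 150]);
translate([150, 0, 1500]) cube([100, 150, 150]);
translate([250, 0, 0]) cube([150, 150, 2150]);


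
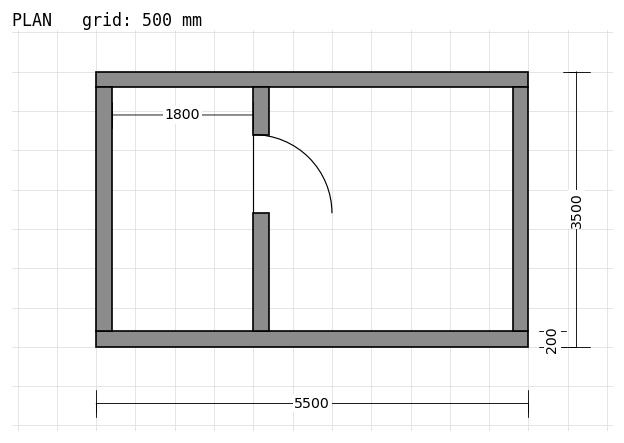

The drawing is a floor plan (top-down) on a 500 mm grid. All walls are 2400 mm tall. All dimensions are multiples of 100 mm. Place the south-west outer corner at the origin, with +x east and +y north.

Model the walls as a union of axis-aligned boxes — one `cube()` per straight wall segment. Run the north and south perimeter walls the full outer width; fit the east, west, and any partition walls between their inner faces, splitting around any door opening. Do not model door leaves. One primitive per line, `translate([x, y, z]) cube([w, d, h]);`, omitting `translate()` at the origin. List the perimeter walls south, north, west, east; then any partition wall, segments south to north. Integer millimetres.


cube([5500, 200, 2400]);
translate([0, 3300, 0]) cube([5500, 200, 2400]);
translate([0, 200, 0]) cube([200, 3100, 2400]);
translate([5300, 200, 0]) cube([200, 3100, 2400]);
translate([2000, 200, 0]) cube([200, 1500, 2400]);
translate([2000, 2700, 0]) cube([200, 600, 2400]);


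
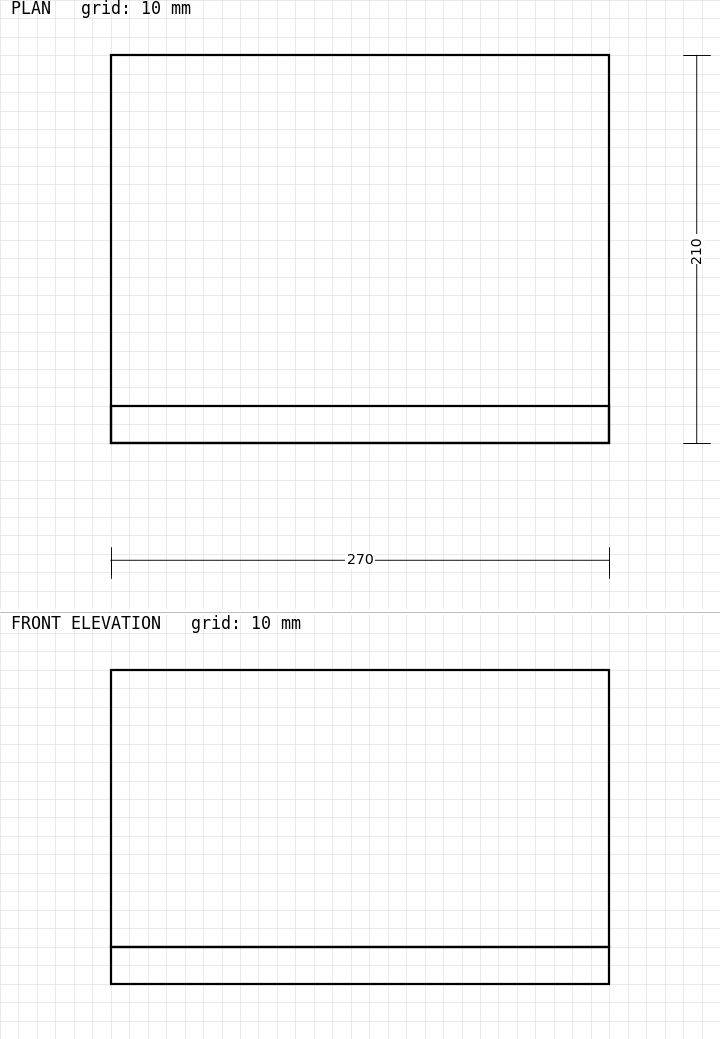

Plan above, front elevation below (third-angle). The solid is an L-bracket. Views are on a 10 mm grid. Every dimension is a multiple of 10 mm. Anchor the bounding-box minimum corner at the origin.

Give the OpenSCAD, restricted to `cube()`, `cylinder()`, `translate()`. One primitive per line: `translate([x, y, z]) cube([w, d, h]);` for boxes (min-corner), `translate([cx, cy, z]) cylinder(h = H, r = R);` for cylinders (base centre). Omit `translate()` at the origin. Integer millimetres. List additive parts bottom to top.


cube([270, 210, 20]);
translate([0, 0, 20]) cube([270, 20, 150]);


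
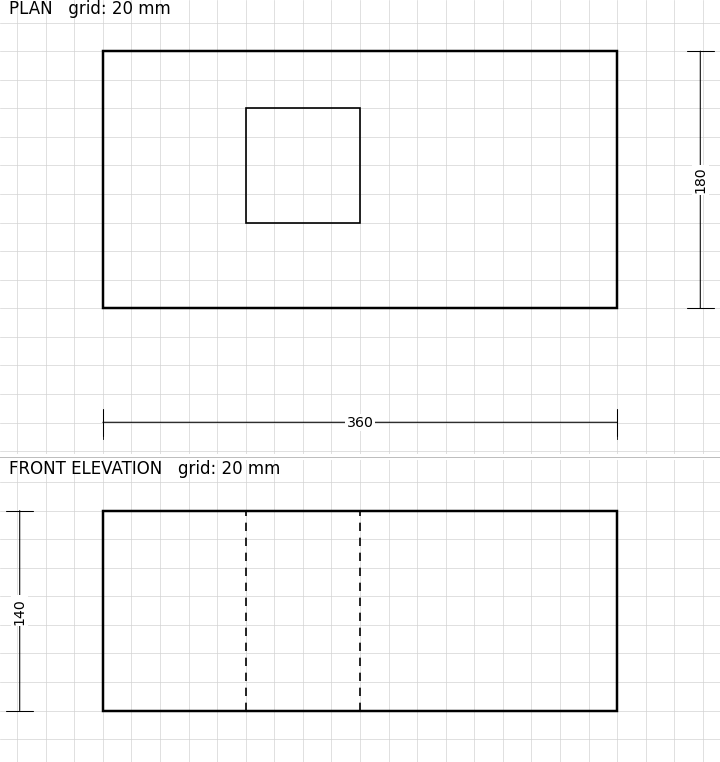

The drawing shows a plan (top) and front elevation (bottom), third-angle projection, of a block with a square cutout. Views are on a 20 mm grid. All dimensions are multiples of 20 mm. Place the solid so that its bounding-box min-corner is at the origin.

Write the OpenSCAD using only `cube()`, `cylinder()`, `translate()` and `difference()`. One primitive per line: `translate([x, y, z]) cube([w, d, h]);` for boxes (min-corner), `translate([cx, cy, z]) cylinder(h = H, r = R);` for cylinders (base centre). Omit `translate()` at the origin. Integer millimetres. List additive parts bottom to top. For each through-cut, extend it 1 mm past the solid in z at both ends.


difference() {
  cube([360, 180, 140]);
  translate([100, 60, -1]) cube([80, 80, 142]);
}
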